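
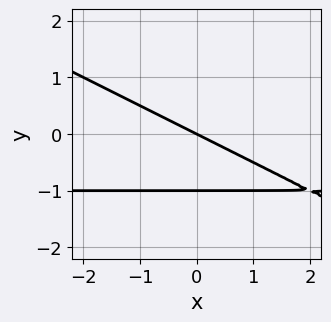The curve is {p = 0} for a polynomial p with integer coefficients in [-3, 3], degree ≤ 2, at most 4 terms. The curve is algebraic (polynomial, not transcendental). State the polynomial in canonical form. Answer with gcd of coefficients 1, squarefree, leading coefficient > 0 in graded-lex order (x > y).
(a) Degree: no degree-1 curve has this shape, so deg p = 2.
(b) Observable constraints: among the integer gridlines, it crosses the y-axis at y ∈ {-1, 0}; it crosses the x-axis at the gridline x = 0.
(c) Putting this together gives p.

x*y + 2*y^2 + x + 2*y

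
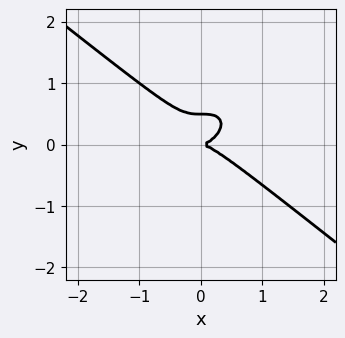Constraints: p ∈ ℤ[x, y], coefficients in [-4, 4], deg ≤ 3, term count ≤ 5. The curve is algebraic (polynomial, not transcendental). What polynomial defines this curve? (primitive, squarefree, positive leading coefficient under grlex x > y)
x^3 + 2*y^3 - y^2

1. deg p = 3. A generic line meets the curve in up to 3 points.
2. Observable constraints: it crosses the x-axis at the gridline x = 0; it meets the y-axis at y = 0 (among the integer gridlines).
3. Assembling these constraints gives the stated polynomial.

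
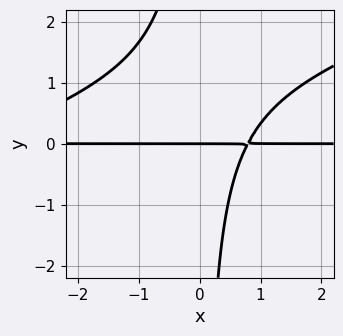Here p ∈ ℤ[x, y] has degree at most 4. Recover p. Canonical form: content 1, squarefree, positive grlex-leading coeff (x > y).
(a) Degree: no degree-2 curve has this shape, so deg p = 3.
(b) Checking where it meets the axes: it meets the y-axis at y = 0 (among the integer gridlines); every point of the x-axis in the box is on the curve.
(c) Together with the visible shape, these determine p as stated.

x^2*y - 3*x*y^2 + 3*x*y - 3*y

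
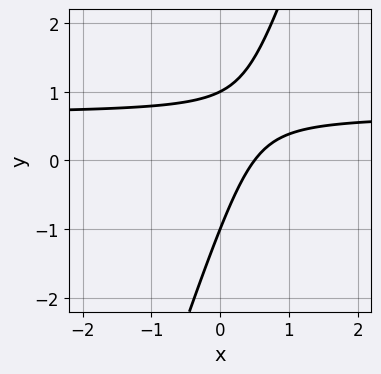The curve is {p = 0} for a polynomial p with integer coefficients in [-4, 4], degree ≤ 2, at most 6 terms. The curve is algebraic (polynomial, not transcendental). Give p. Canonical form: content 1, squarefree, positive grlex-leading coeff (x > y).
3*x*y - y^2 - 2*x + 1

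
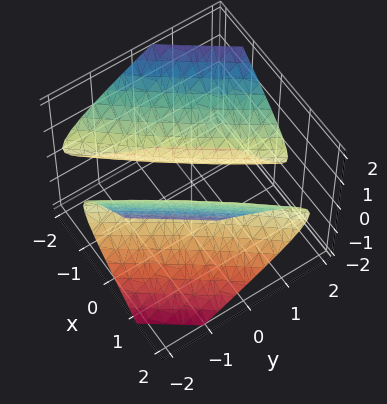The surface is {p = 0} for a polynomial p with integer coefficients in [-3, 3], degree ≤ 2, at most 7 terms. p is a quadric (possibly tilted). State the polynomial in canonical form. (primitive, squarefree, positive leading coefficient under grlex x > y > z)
2*x^2 - 3*x*y + y^2 - 3*z^2 - 1

The picture has 2 separate pieces. They look like related sheets of one shape, so recover p as a whole.
Degree: the shape is more complex than any degree-1 surface, so deg p = 2.
From the visible intercepts: among the integer gridlines, it crosses the y-axis at y ∈ {-1, 1}; the surface avoids every integer z-axis point in the box.
Together with the visible shape, these determine p as stated.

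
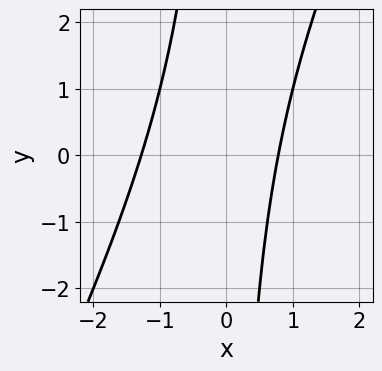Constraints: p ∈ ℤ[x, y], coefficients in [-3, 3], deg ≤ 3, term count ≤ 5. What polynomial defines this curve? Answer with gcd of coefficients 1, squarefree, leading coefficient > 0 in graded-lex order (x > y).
First, the degree is 2 — a generic line meets the curve in up to 2 points.
Next, from the axis intercepts and sections: the curve avoids every integer y-axis point in the box.
Finally, assembling these constraints gives the stated polynomial.

2*x^2 - x*y + x - 2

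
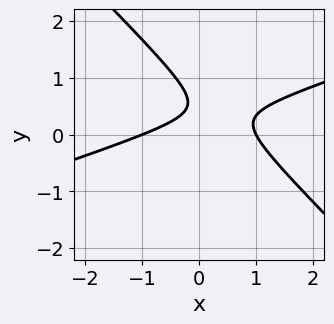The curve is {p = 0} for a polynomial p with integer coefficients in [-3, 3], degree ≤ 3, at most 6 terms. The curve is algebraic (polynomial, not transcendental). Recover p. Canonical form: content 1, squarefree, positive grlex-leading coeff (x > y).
x^2 - 2*x*y - 3*y^2 + 3*y - 1

1. deg p = 2. A generic line meets the curve in up to 2 points.
2. From the axis intercepts and sections: the x-axis gridline crossings are at x ∈ {-1, 1}; the curve avoids every integer y-axis point in the box.
3. Matching integer coefficients to the picture gives p.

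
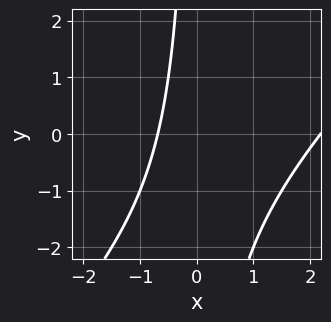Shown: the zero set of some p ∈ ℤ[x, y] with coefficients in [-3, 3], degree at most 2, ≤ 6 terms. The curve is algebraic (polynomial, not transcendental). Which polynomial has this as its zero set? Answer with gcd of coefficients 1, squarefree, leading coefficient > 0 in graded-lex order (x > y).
2*x^2 - 2*x*y - 3*x - 3

(a) Degree: the shape is more complex than any degree-1 curve, so deg p = 2.
(b) From the visible intercepts: it misses every integer gridline on the y-axis.
(c) Assembling these constraints gives the stated polynomial.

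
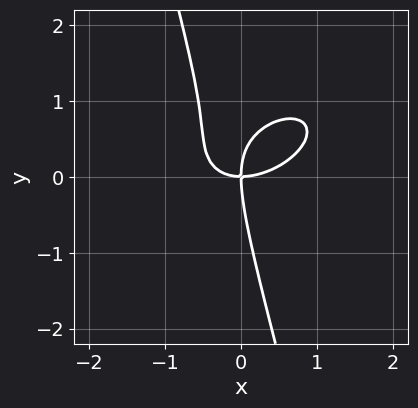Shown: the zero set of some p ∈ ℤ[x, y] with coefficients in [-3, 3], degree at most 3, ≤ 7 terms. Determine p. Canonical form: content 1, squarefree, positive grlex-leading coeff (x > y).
2*x^3 - 2*x^2*y + 3*x*y^2 + y^3 - 3*x*y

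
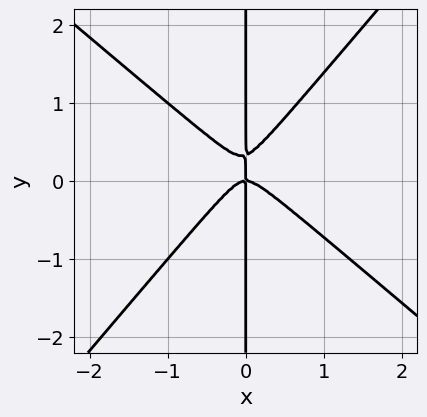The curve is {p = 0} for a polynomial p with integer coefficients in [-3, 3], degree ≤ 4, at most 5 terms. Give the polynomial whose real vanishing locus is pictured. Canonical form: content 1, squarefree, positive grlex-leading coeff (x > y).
Degree: no degree-2 curve has this shape, so deg p = 3.
Against the integer gridlines: the visible y-axis segment lies entirely on the curve; it crosses the x-axis at the gridline x = 0.
These observations pin down the coefficients.

3*x^3 + x^2*y - 3*x*y^2 + x*y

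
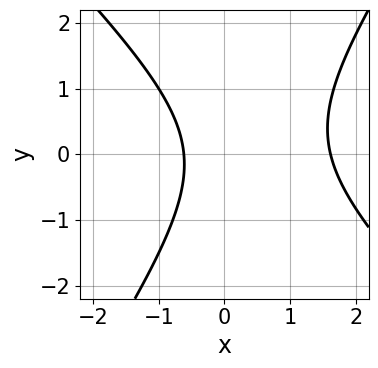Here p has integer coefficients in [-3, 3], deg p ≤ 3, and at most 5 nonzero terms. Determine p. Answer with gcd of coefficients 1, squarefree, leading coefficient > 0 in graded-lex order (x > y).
3*x^2 + x*y - 2*y^2 - 3*x - 3

Degree: no degree-1 curve has this shape, so deg p = 2.
From the visible intercepts: the curve avoids every integer y-axis point in the box.
Putting this together gives p.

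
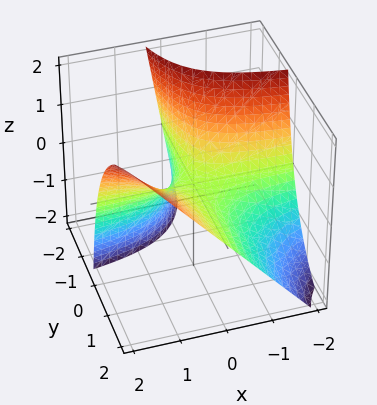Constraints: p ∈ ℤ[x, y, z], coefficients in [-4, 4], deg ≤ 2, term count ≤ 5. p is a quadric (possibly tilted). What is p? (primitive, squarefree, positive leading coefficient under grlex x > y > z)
4*x*y - 2*y*z - 3*z

First, degree: the shape is more complex than any degree-1 surface, so deg p = 2.
Then, checking where it meets the axes: it crosses the z-axis at the gridline z = 0; the visible x-axis segment lies entirely on the surface; every point of the y-axis in the box is on the surface.
Finally, solving for integer coefficients yields p as stated.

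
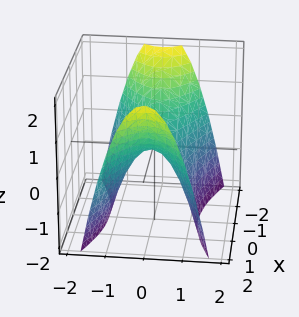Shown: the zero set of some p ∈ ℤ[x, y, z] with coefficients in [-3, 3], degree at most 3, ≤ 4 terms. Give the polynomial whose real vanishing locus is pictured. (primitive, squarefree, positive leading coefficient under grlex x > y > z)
x^2 - 3*y^2 - 2*z

(a) The degree is 2 — a saddle surface; a quadric.
(b) Symmetries: the x ↦ −x reflection is a symmetry, so x appears only in even powers; it's symmetric under y → −y, forcing even powers of y.
(c) Reading off the gridlines: one y-axis crossing is at y = 0; it meets the x-axis at x = 0 (among the integer gridlines); it meets the z-axis at z = 0 (among the integer gridlines).
(d) Solving for integer coefficients yields p as stated.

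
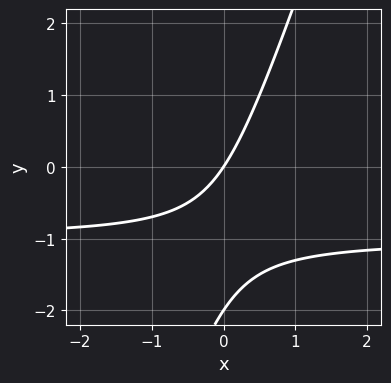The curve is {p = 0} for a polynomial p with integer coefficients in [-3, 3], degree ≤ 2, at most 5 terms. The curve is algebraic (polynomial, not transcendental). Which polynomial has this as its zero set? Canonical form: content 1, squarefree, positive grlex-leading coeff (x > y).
First, the degree is 2 — no degree-1 curve has this shape.
Then, against the integer gridlines: one x-axis crossing is at x = 0; the y-axis gridline crossings are at y ∈ {-2, 0}.
Finally, fitting integer coefficients to these (and the overall shape) gives p.

3*x*y - y^2 + 3*x - 2*y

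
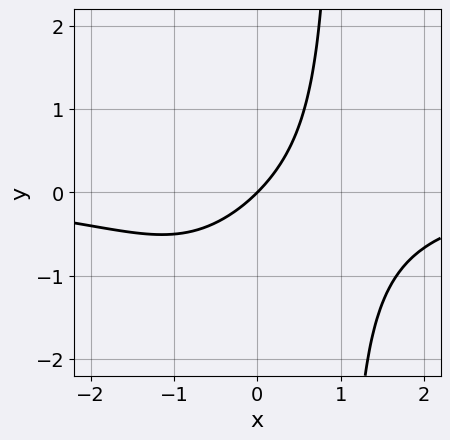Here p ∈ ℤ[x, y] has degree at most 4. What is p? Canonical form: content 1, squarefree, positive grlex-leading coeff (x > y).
First, the degree is 4 — a generic line meets the curve in up to 4 points.
Next, from the axis intercepts and sections: it meets the x-axis at x = 0 (among the integer gridlines); it crosses the y-axis at the gridline y = 0.
Finally, matching integer coefficients to the picture gives p.

x^3*y + 2*x*y + 3*x - 3*y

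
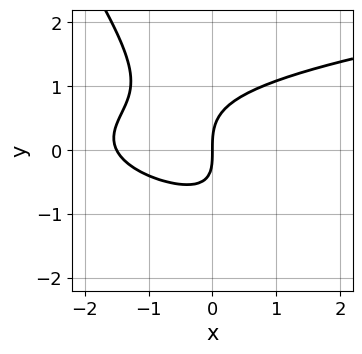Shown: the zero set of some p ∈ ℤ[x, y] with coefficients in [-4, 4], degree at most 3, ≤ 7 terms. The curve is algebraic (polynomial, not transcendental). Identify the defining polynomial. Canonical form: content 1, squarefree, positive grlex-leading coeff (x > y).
First, deg p = 3. The shape is more complex than any degree-2 curve.
Next, from the axis intercepts and sections: it meets the y-axis at y = 0 (among the integer gridlines); it crosses the x-axis at the gridline x = 0.
Finally, solving for integer coefficients yields p as stated.

3*x*y^2 + 2*y^3 - 2*x^2 - x*y - 3*x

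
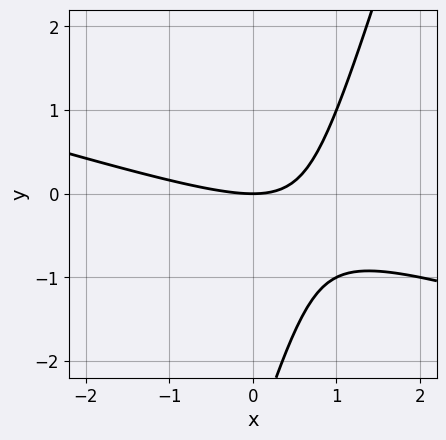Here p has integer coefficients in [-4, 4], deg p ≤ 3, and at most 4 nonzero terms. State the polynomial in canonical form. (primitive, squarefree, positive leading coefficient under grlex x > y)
x^2 + 3*x*y - y^2 - 3*y

1. The degree is 2 — a generic line meets the curve in up to 2 points.
2. Checking where it meets the axes: one x-axis crossing is at x = 0; one y-axis crossing is at y = 0.
3. Matching integer coefficients to the picture gives p.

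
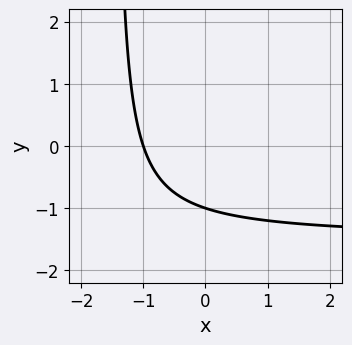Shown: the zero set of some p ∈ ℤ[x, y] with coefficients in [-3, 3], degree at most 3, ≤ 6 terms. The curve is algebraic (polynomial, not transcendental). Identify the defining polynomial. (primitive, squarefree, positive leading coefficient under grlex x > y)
2*x*y + 3*x + 3*y + 3

First, degree: a generic line meets the curve in up to 2 points, so deg p = 2.
Next, from the axis intercepts and sections: it crosses the x-axis at the gridline x = -1; it crosses the y-axis at the gridline y = -1.
Finally, these observations pin down the coefficients.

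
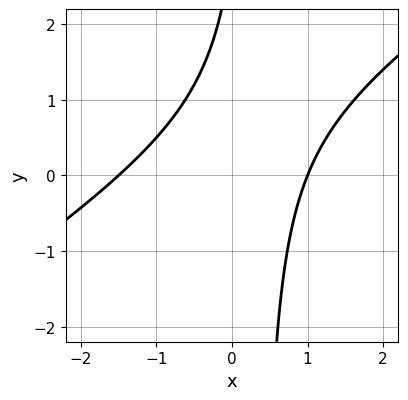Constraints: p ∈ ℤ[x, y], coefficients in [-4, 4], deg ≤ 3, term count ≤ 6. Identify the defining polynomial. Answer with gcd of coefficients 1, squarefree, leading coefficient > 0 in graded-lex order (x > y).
2*x^2 - 3*x*y + x + y - 3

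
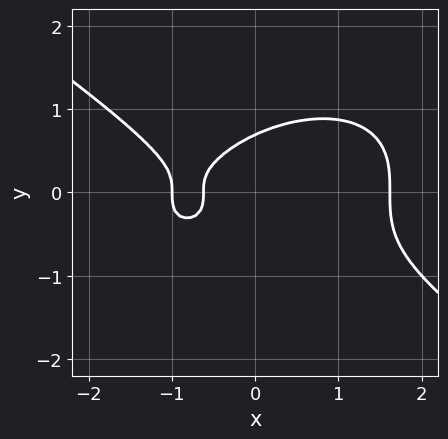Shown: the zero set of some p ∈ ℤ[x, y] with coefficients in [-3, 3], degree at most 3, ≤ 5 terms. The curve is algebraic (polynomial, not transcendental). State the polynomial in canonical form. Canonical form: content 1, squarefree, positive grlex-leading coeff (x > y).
The degree is 3 — the shape is more complex than any degree-2 curve.
From the visible intercepts: it crosses the x-axis at the gridline x = -1.
These observations pin down the coefficients.

x^3 + 3*y^3 - 2*x - 1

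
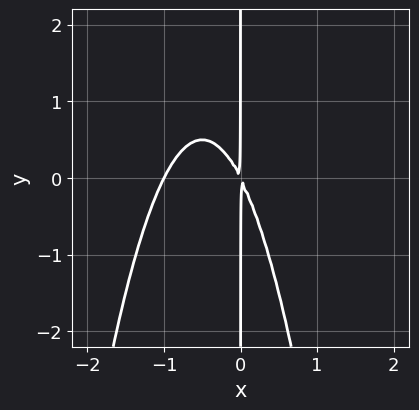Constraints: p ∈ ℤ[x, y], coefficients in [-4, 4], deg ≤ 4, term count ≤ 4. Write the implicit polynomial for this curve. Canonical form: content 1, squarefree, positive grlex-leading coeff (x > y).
2*x^3 + 2*x^2 + x*y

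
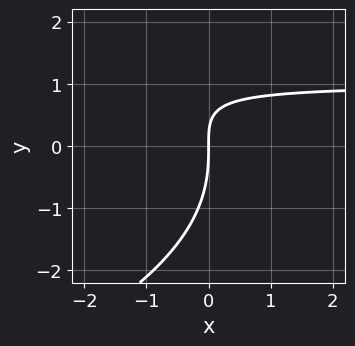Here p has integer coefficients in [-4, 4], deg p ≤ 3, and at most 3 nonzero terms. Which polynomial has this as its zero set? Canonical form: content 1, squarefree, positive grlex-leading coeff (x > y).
y^3 + 3*x*y - 3*x

The degree is 3 — a generic line meets the curve in up to 3 points.
Against the integer gridlines: one y-axis crossing is at y = 0; one x-axis crossing is at x = 0.
The integer polynomial consistent with all of this is the stated p.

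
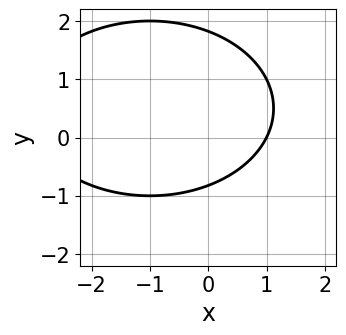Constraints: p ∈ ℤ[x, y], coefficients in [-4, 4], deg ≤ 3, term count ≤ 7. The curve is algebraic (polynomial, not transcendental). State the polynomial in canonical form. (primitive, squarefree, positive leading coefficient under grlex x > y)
The degree is 2 — a generic line meets the curve in up to 2 points.
From the axis intercepts and sections: it meets the x-axis at x = 1 (among the integer gridlines).
Fitting integer coefficients to these (and the overall shape) gives p.

x^2 + 2*y^2 + 2*x - 2*y - 3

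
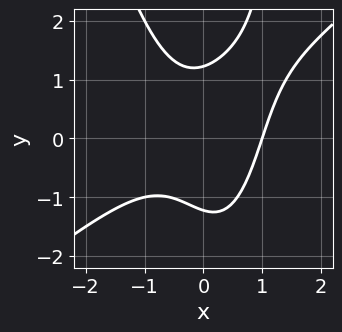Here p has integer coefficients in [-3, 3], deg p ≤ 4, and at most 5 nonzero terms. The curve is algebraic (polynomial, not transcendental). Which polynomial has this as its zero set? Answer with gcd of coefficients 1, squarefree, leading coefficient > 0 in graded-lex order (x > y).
3*x^3 - 3*x^2*y - x*y^2 + 2*y^2 - 3

(a) Degree: no degree-2 curve has this shape, so deg p = 3.
(b) Observable constraints: one x-axis crossing is at x = 1.
(c) Fitting integer coefficients to these (and the overall shape) gives p.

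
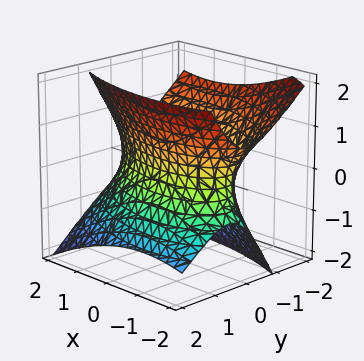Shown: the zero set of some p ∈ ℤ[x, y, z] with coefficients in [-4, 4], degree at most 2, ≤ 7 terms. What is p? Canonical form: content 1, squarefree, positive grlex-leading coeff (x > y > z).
x^2 + x*y + 3*y^2 + 2*y*z - 2*z^2 - 3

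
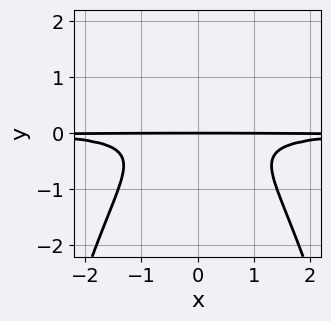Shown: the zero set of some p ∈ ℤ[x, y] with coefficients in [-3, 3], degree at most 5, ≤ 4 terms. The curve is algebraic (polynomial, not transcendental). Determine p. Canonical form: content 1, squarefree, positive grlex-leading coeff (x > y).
(a) The degree is 4 — the shape is more complex than any degree-3 curve.
(b) Symmetries: the x ↦ −x reflection is a symmetry, so x appears only in even powers.
(c) From the visible intercepts: one y-axis crossing is at y = 0; the visible x-axis segment lies entirely on the curve.
(d) Matching integer coefficients to the picture gives p.

2*x^2*y^2 + 3*y^3 + y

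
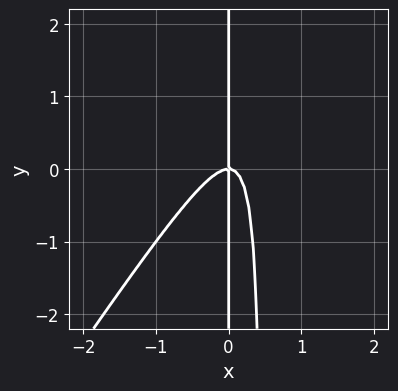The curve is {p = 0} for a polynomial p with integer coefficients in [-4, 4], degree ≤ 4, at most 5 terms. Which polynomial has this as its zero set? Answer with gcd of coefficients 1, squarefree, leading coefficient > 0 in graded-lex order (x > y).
3*x^3 - 2*x^2*y + x*y

1. Degree: no degree-2 curve has this shape, so deg p = 3.
2. Reading off the gridlines: one x-axis crossing is at x = 0; the visible y-axis segment lies entirely on the curve.
3. Fitting integer coefficients to these (and the overall shape) gives p.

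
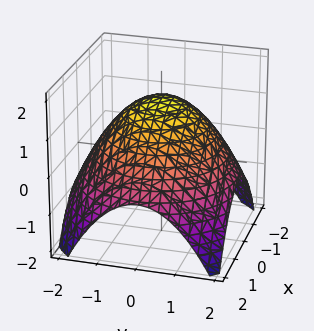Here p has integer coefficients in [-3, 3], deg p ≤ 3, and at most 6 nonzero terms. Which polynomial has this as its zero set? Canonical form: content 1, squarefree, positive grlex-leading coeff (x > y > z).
x^2 + y^2 + 2*z - 3

(a) Degree: a generic line meets the surface in up to 2 points, so deg p = 2.
(b) By symmetry, every cross-section ⟂ z is a circle, so x, y appear only via x² + y².
(c) From the axis intercepts and sections: a circular section at z = 0 has radius between 1 and 2.
(d) Putting this together gives p.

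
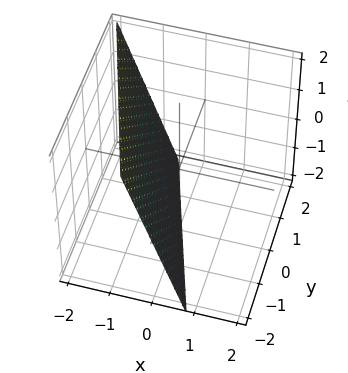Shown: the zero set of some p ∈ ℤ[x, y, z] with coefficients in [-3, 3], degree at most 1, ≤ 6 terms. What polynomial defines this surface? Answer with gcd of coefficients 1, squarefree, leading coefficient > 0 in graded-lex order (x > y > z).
3*x + y + z + 2

1. Degree: the surface is flat (a plane), so deg p = 1.
2. Observable constraints: one z-axis crossing is at z = -2; it meets the y-axis at y = -2 (among the integer gridlines).
3. Matching integer coefficients to the picture gives p.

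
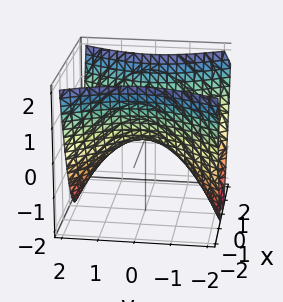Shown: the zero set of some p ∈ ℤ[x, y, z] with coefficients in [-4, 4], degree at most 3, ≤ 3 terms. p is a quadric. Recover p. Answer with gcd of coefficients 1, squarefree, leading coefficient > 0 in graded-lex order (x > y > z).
2*x^2 - y^2 - 2*z

First, degree: a saddle surface; a quadric, so deg p = 2.
Next, symmetries: mirror symmetry x ↦ −x ⇒ only even powers of x; it's symmetric under y → −y, forcing even powers of y.
Next, reading off the gridlines: it crosses the x-axis at the gridline x = 0; it crosses the y-axis at the gridline y = 0; it crosses the z-axis at the gridline z = 0.
Finally, putting this together gives p.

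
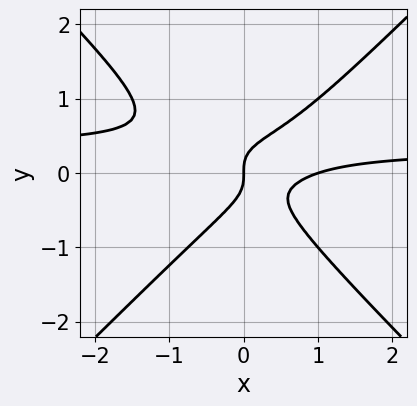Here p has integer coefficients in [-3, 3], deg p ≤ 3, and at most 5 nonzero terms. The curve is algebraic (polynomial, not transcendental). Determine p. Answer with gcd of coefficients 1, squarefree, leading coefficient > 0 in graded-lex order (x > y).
3*x^2*y - 3*y^3 - x^2 + x

The degree is 3 — the shape is more complex than any degree-2 curve.
Reading off the gridlines: among the integer gridlines, it crosses the x-axis at x ∈ {0, 1}; it crosses the y-axis at the gridline y = 0.
Assembling these constraints gives the stated polynomial.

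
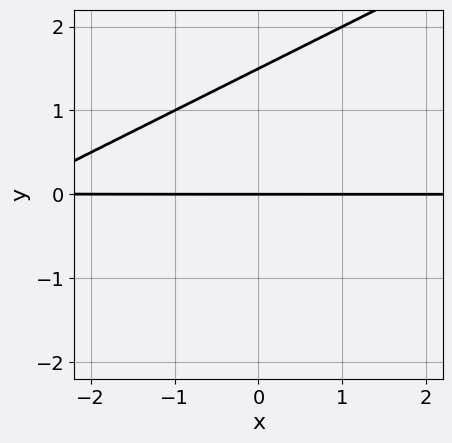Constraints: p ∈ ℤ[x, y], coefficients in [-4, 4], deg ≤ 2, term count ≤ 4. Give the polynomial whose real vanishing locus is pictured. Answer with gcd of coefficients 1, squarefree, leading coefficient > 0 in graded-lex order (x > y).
1. deg p = 2. A generic line meets the curve in up to 2 points.
2. Checking where it meets the axes: every point of the x-axis in the box is on the curve; it crosses the y-axis at the gridline y = 0.
3. Matching integer coefficients to the picture gives p.

x*y - 2*y^2 + 3*y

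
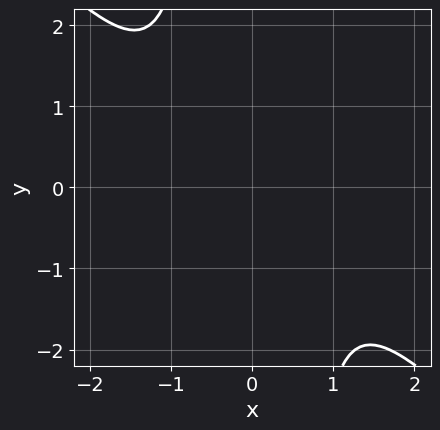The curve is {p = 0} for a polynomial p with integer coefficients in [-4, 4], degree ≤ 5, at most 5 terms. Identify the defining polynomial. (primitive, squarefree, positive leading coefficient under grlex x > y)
First, the degree is 4 — no degree-3 curve has this shape.
Next, observable constraints: it misses every integer gridline on the x-axis; it misses every integer gridline on the y-axis.
Finally, fitting integer coefficients to these (and the overall shape) gives p.

2*x^4 + 2*x^3*y + 3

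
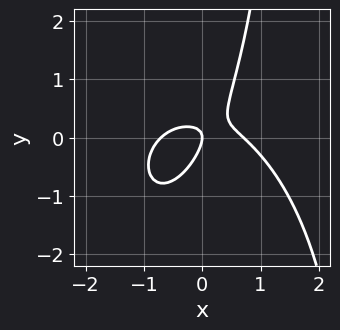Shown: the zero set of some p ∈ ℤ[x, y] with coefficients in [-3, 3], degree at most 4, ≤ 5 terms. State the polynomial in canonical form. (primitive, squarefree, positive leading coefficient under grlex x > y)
deg p = 3.
Observable constraints: it crosses the x-axis at the gridline x = 0; it meets the y-axis at y = 0 (among the integer gridlines).
Solving for integer coefficients yields p as stated.

2*x^3 + x*y^2 + 3*x*y - 2*y^2 - x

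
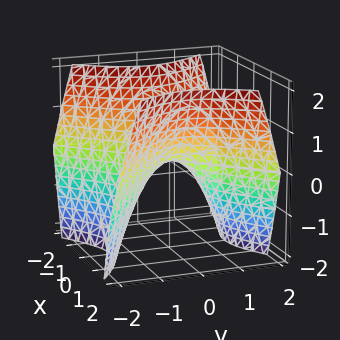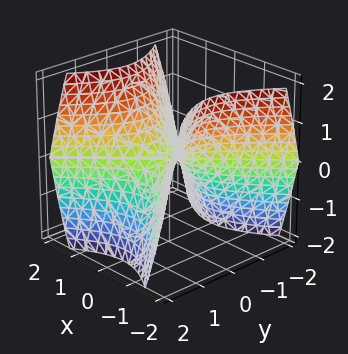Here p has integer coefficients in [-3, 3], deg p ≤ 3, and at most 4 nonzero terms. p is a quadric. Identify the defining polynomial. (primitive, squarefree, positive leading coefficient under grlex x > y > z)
x^2 - y^2 - z

1. deg p = 2. A saddle surface; a quadric.
2. Symmetries: the y ↦ −y reflection is a symmetry, so y appears only in even powers; it's symmetric under x → −x, forcing even powers of x.
3. Checking where it meets the axes: one x-axis crossing is at x = 0; one z-axis crossing is at z = 0.
4. Matching integer coefficients to the picture gives p.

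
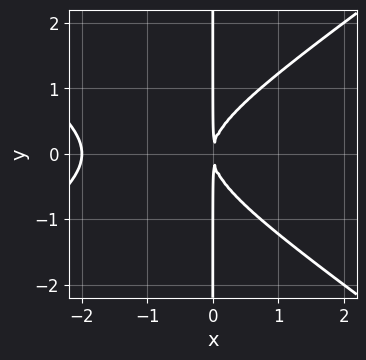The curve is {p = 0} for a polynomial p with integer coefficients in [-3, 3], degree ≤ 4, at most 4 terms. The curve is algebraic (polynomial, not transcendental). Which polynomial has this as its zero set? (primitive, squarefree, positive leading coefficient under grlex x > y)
The degree is 3 — a generic line meets the curve in up to 3 points.
Symmetries: it's symmetric under y → −y, forcing even powers of y.
Reading off the gridlines: the visible y-axis segment lies entirely on the curve; one x-axis crossing is at x = -2.
Together with the visible shape, these determine p as stated.

x^3 - 2*x*y^2 + 2*x^2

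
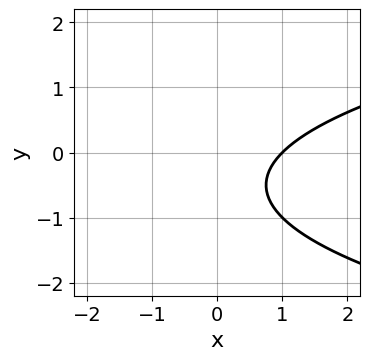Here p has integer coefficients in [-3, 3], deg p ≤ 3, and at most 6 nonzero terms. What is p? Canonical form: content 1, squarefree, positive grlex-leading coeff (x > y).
(a) deg p = 2. A generic line meets the curve in up to 2 points.
(b) From the axis intercepts and sections: it misses every integer gridline on the y-axis; it crosses the x-axis at the gridline x = 1.
(c) These observations pin down the coefficients.

y^2 - x + y + 1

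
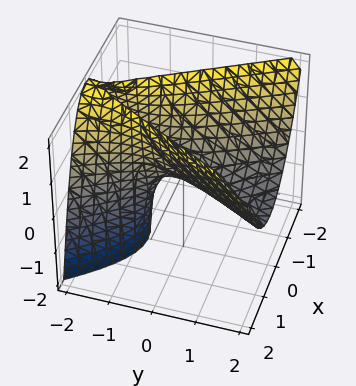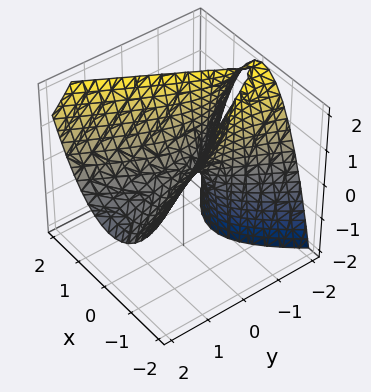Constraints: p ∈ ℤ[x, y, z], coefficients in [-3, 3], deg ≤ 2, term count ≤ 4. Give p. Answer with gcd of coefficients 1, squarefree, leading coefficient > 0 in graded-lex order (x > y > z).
3*x^2 - y^2 - 2*y*z - 2*z

1. Degree: a generic line meets the surface in up to 2 points, so deg p = 2.
2. From the visible intercepts: it meets the z-axis at z = 0 (among the integer gridlines); it meets the x-axis at x = 0 (among the integer gridlines); it crosses the y-axis at the gridline y = 0.
3. Solving for integer coefficients yields p as stated.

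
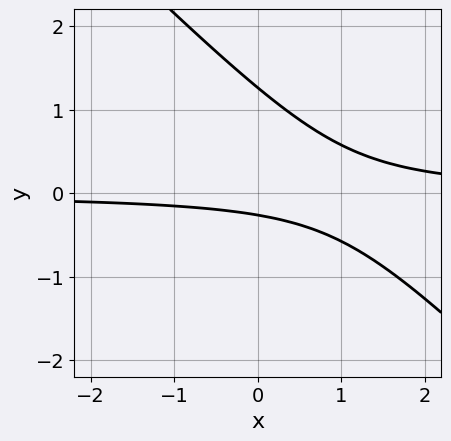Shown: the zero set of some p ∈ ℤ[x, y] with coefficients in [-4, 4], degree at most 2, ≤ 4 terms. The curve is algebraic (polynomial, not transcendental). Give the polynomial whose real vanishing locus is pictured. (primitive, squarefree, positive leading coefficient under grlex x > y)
First, deg p = 2. A generic line meets the curve in up to 2 points.
Next, from the axis intercepts and sections: no x-intercept at any integer in the box.
Finally, solving for integer coefficients yields p as stated.

3*x*y + 3*y^2 - 3*y - 1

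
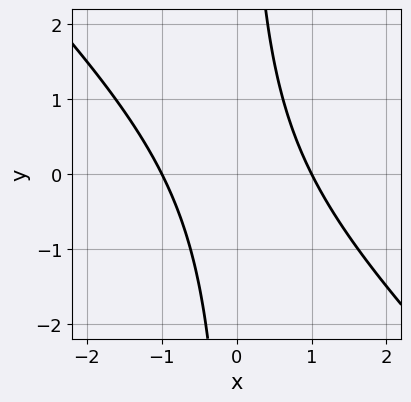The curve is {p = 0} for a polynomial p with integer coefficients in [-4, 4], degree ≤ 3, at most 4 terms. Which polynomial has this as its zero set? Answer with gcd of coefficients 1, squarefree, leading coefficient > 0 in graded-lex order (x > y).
x^2 + x*y - 1

First, deg p = 2. The shape is more complex than any degree-1 curve.
Then, against the integer gridlines: among the integer gridlines, it crosses the x-axis at x ∈ {-1, 1}; the curve avoids every integer y-axis point in the box.
Finally, these observations pin down the coefficients.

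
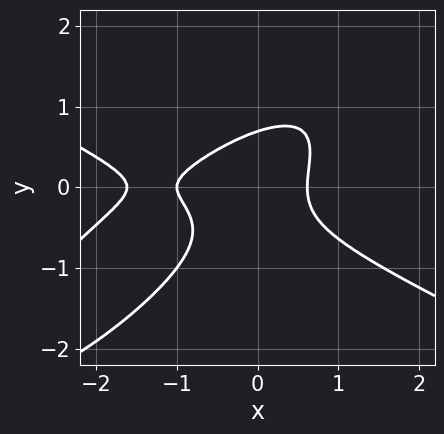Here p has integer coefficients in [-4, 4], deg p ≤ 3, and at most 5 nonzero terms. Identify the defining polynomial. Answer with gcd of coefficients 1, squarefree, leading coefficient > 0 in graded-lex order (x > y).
x^3 - 3*x*y^2 + 3*y^3 + 2*x^2 - 1

First, degree: no degree-2 curve has this shape, so deg p = 3.
Next, checking where it meets the axes: one x-axis crossing is at x = -1.
Finally, putting this together gives p.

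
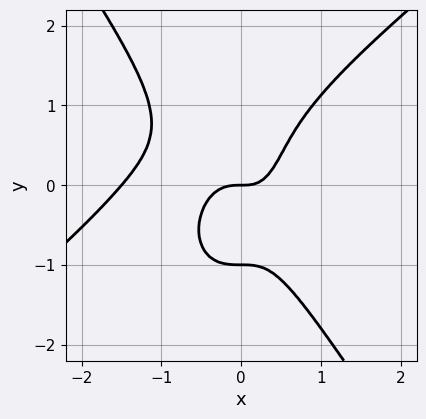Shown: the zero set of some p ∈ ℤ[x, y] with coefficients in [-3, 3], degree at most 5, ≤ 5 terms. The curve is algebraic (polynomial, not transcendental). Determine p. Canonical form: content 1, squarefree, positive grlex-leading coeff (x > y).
2*x^4 - 2*x^3*y - y^4 + 3*x^3 - y

deg p = 4.
From the axis intercepts and sections: one x-axis crossing is at x = 0; the y-axis gridline crossings are at y ∈ {-1, 0}.
These observations pin down the coefficients.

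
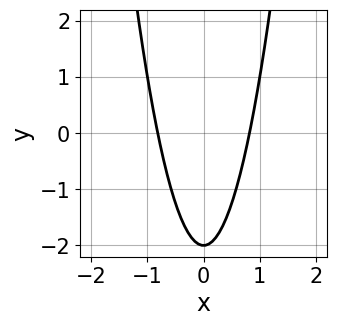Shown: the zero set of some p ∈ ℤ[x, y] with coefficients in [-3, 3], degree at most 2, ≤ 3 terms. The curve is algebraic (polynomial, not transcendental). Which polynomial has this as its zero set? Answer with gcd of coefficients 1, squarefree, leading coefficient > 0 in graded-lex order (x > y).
3*x^2 - y - 2

deg p = 2.
Symmetries: it's symmetric under x → −x, forcing even powers of x.
Checking where it meets the axes: one y-axis crossing is at y = -2.
Matching integer coefficients to the picture gives p.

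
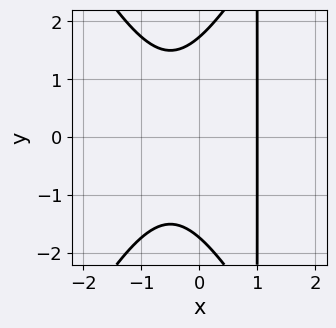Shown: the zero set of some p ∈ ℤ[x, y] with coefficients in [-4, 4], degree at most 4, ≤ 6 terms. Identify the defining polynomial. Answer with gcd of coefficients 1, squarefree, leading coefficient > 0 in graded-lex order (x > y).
3*x^3 - x*y^2 + y^2 - 3

The degree is 3 — a generic line meets the curve in up to 3 points.
Symmetries: the y ↦ −y reflection is a symmetry, so y appears only in even powers.
Observable constraints: it meets the x-axis at x = 1 (among the integer gridlines).
The integer polynomial consistent with all of this is the stated p.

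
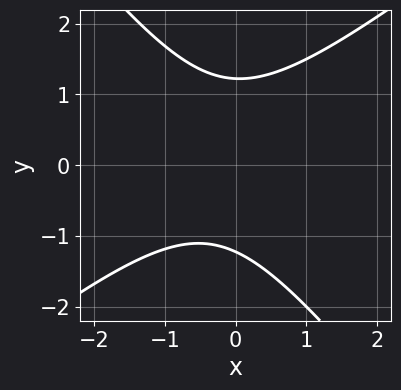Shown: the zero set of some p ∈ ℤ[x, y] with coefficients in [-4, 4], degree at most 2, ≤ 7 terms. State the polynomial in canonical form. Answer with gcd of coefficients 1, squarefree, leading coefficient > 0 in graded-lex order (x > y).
First, the degree is 2 — the shape is more complex than any degree-1 curve.
Next, observable constraints: it misses every integer gridline on the x-axis.
Finally, the integer polynomial consistent with all of this is the stated p.

2*x^2 - x*y - 2*y^2 + x + 3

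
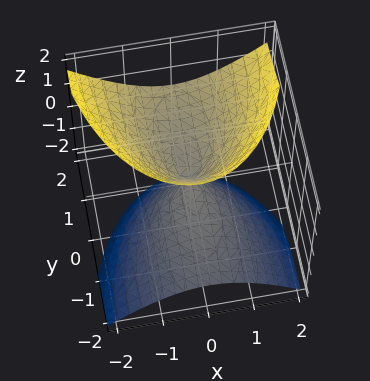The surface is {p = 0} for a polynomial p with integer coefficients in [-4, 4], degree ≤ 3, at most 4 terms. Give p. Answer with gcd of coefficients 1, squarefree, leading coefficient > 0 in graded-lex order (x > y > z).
First, the degree is 2 — no degree-1 surface has this shape.
Then, checking where it meets the axes: one z-axis crossing is at z = 0; it meets the y-axis at y = 0 (among the integer gridlines); it crosses the x-axis at the gridline x = 0.
Finally, fitting integer coefficients to these (and the overall shape) gives p.

3*x^2 + y^2 - 3*y*z - 2*z^2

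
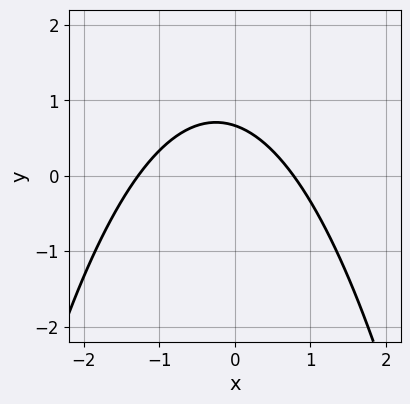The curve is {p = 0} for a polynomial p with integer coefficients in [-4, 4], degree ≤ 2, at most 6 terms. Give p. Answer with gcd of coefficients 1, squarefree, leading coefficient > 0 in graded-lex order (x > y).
Degree: the shape is more complex than any degree-1 curve, so deg p = 2.
Solving for integer coefficients yields p as stated.

2*x^2 + x + 3*y - 2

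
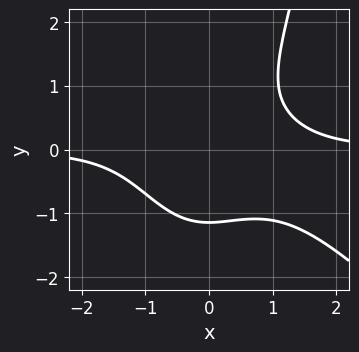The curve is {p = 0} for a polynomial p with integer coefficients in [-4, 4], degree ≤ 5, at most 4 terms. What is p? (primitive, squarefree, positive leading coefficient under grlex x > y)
2*x^3*y + 2*x^2*y^2 - 2*y^3 - 3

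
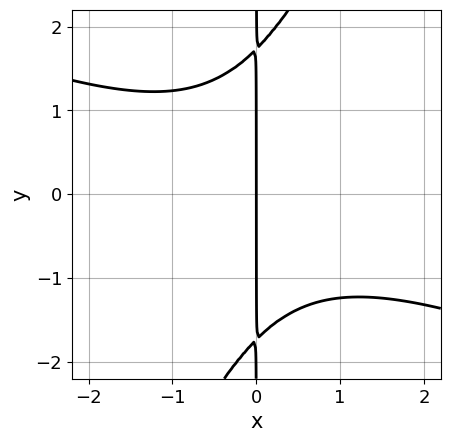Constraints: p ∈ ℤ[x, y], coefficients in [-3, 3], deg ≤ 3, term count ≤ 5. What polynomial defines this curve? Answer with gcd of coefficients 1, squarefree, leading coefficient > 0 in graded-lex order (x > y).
(a) Degree: a generic line meets the curve in up to 3 points, so deg p = 3.
(b) From the axis intercepts and sections: every point of the y-axis in the box is on the curve; it crosses the x-axis at the gridline x = 0.
(c) Putting this together gives p.

x^3 + 2*x^2*y - x*y^2 + 3*x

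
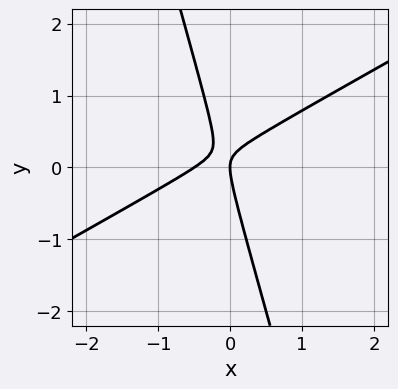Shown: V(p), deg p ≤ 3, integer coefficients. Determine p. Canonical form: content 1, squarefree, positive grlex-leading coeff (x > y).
2*x^2 - 3*x*y - y^2 + x

deg p = 2. No degree-1 curve has this shape.
Checking where it meets the axes: one y-axis crossing is at y = 0; it crosses the x-axis at the gridline x = 0.
Matching integer coefficients to the picture gives p.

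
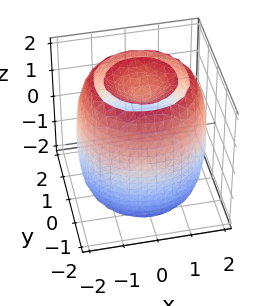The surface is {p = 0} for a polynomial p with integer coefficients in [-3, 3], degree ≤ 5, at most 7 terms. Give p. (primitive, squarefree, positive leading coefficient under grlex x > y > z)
There are 2 components.
The degree is 4 — no degree-3 surface has this shape.
Symmetries: every cross-section ⟂ z is a circle, so x, y appear only via x² + y².
From the visible intercepts: a circular section at z = -1 has radius between 1 and 2.
Matching integer coefficients to the picture gives p.

x^4 + 2*x^2*y^2 + y^4 - 3*x^2 - 3*y^2 + z^2 - 2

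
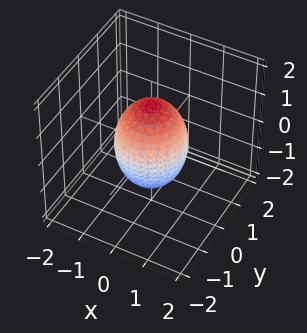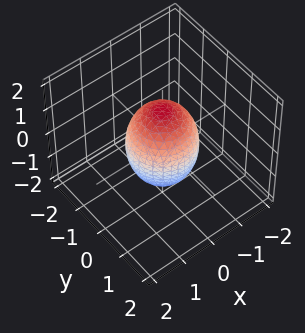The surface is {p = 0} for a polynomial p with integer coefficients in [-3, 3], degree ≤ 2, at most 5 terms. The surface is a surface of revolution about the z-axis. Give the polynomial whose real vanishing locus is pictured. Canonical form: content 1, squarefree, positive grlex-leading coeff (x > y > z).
(a) Degree: a generic line meets the surface in up to 2 points, so deg p = 2.
(b) Symmetries: rotational symmetry about the z-axis ⇒ p depends on x, y only through x² + y².
(c) Reading off the gridlines: the x-axis gridline crossings are at x ∈ {-1, 1}; a circular section at z = 1 has radius between 0 and 1; the y-axis gridline crossings are at y ∈ {-1, 1}.
(d) These observations pin down the coefficients.

2*x^2 + 2*y^2 + z^2 - 2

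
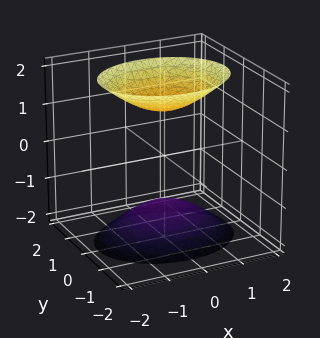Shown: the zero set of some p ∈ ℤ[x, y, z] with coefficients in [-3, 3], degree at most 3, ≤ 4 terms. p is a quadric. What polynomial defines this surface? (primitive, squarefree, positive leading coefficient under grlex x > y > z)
2*x^2 + 3*y^2 - 2*z^2 + 3

I count 2 distinct pieces. Treating them together as one polynomial.
deg p = 2. Two separate bowl-shaped sheets opening away from each other; a quadric.
Symmetries: mirror symmetry x ↦ −x ⇒ only even powers of x; it's symmetric under z → −z, forcing even powers of z; mirror symmetry y ↦ −y ⇒ only even powers of y.
From the visible intercepts: no y-intercept at any integer in the box; no x-intercept at any integer in the box.
Assembling these constraints gives the stated polynomial.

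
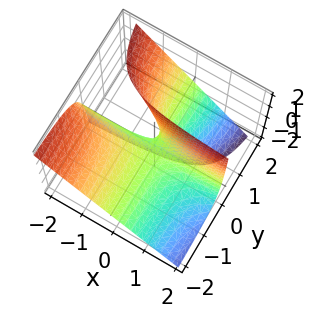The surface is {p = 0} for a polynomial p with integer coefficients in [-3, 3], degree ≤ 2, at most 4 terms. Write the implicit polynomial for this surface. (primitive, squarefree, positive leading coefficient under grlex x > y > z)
First, the degree is 2 — a generic line meets the surface in up to 2 points.
Then, observable constraints: every point of the x-axis in the box is on the surface; one z-axis crossing is at z = 0.
Finally, the integer polynomial consistent with all of this is the stated p. Check: (0, 1, 0) on the y-axis lies on the surface, and p(0, 1, 0) = 0. ✓

3*x*y + 3*y*z - z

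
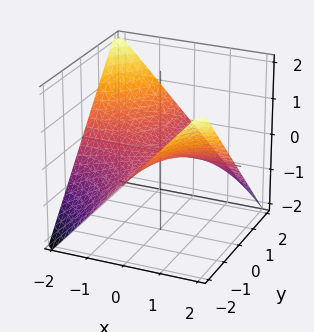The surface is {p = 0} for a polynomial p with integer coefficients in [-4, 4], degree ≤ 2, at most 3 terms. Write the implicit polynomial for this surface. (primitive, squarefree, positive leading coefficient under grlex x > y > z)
x*y + 2*z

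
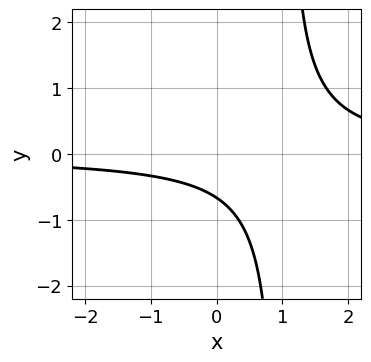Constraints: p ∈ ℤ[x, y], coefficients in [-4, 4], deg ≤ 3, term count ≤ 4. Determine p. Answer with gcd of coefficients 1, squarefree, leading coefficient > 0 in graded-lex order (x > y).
3*x*y - 3*y - 2

1. Degree: a generic line meets the curve in up to 2 points, so deg p = 2.
2. Reading off the gridlines: it misses every integer gridline on the x-axis.
3. Putting this together gives p.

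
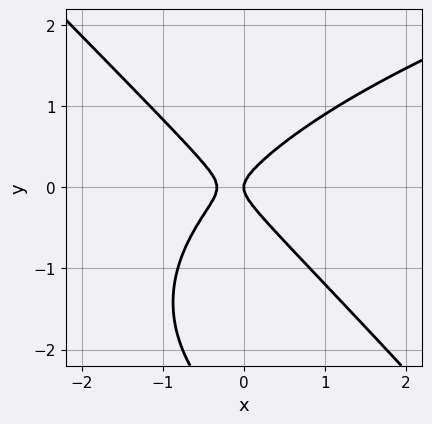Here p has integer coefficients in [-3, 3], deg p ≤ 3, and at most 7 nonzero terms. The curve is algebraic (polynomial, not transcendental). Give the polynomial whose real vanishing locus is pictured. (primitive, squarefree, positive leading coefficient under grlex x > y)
(a) The degree is 3 — the shape is more complex than any degree-2 curve.
(b) Against the integer gridlines: it crosses the x-axis at the gridline x = 0; one y-axis crossing is at y = 0.
(c) Solving for integer coefficients yields p as stated.

x*y^2 + y^3 - 3*x^2 + 3*y^2 - x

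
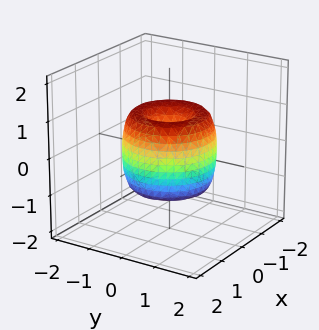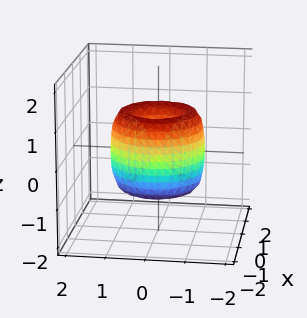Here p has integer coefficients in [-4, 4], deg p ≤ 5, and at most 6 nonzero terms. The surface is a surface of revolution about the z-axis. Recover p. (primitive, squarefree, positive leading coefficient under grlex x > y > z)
2*x^4 + 4*x^2*y^2 + 2*y^4 - 3*x^2 - 3*y^2 + z^2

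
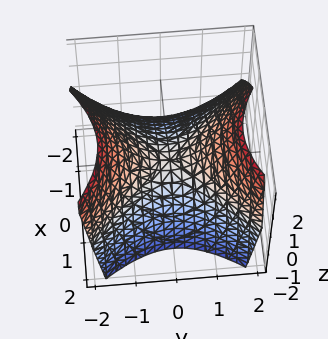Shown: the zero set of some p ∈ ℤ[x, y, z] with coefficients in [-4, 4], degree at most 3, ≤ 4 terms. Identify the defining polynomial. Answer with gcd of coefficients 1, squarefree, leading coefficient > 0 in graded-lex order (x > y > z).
2*x^2 - x*z - 2*y^2 + 3*z

deg p = 2. No degree-1 surface has this shape.
Observable constraints: one y-axis crossing is at y = 0; it crosses the z-axis at the gridline z = 0.
Assembling these constraints gives the stated polynomial.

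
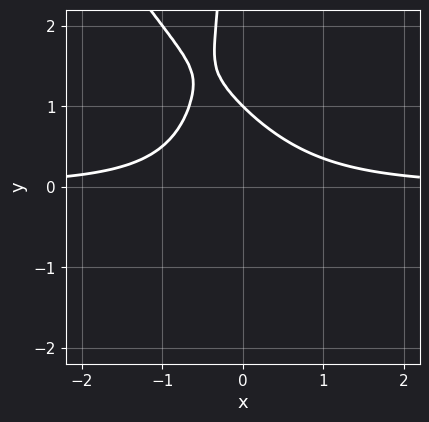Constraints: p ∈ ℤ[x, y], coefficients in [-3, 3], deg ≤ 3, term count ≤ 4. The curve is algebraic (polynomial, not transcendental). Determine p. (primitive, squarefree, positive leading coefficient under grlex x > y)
3*x^2*y + 2*x*y^2 + 2*y - 2

deg p = 3. The shape is more complex than any degree-2 curve.
Reading off the gridlines: it misses every integer gridline on the x-axis; it crosses the y-axis at the gridline y = 1.
Fitting integer coefficients to these (and the overall shape) gives p.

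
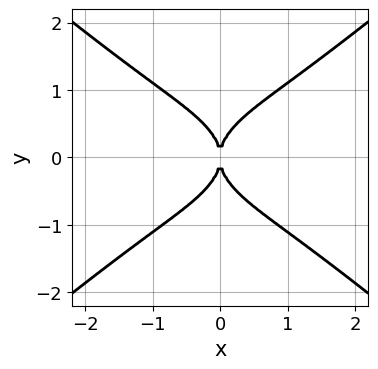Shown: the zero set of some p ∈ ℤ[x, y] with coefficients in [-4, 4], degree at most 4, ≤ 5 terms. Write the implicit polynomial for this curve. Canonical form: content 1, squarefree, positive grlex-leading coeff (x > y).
(a) Degree: the shape is more complex than any degree-3 curve, so deg p = 4.
(b) Symmetries: mirror symmetry y ↦ −y ⇒ only even powers of y; the x ↦ −x reflection is a symmetry, so x appears only in even powers.
(c) Checking where it meets the axes: it crosses the x-axis at the gridline x = 0; one y-axis crossing is at y = 0.
(d) Fitting integer coefficients to these (and the overall shape) gives p.

x^4 - 2*y^4 + 2*x^2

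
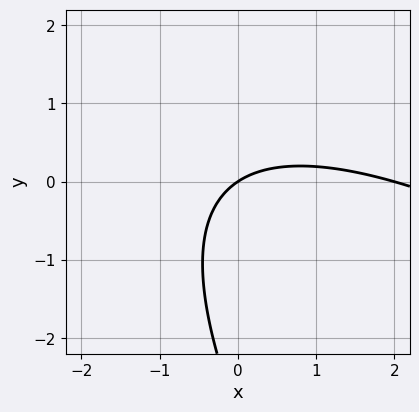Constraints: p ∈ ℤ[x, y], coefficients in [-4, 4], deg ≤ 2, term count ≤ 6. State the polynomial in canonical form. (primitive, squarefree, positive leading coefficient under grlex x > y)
x^2 + 2*x*y + y^2 - 2*x + 3*y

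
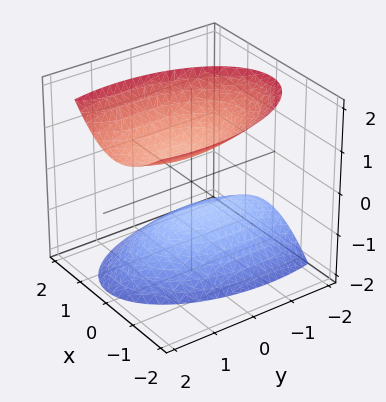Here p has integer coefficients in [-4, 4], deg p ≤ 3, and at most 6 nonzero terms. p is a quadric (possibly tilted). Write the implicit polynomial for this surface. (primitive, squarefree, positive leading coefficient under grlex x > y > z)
3*x^2 + x*z + y^2 - y*z - 2*z^2 + 2

First, there are 2 components.
Then, degree: no degree-1 surface has this shape, so deg p = 2.
Next, from the visible intercepts: the surface avoids every integer y-axis point in the box; no x-intercept at any integer in the box; the z-axis gridline crossings are at z ∈ {-1, 1}.
Finally, the integer polynomial consistent with all of this is the stated p.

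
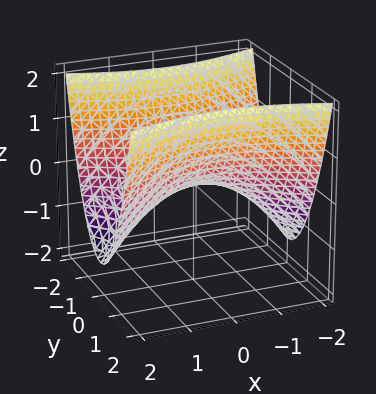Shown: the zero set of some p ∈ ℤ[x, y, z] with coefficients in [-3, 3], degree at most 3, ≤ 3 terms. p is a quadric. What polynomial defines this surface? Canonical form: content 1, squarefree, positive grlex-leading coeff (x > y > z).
x^2 - 3*y^2 + 3*z

The degree is 2 — a hyperbolic paraboloid; a quadric.
Symmetries: mirror symmetry x ↦ −x ⇒ only even powers of x; it's symmetric under y → −y, forcing even powers of y.
Reading off the gridlines: it crosses the y-axis at the gridline y = 0; one z-axis crossing is at z = 0; one x-axis crossing is at x = 0.
These observations pin down the coefficients.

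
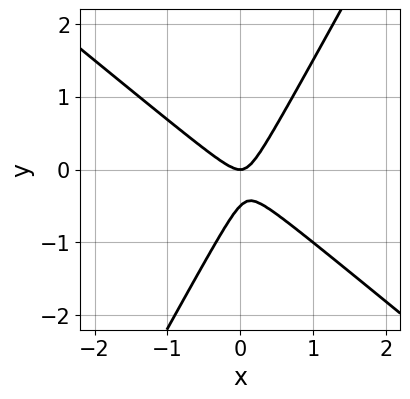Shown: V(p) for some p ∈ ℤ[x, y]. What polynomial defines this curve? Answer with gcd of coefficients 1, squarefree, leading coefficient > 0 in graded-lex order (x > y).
3*x^2 + 2*x*y - 2*y^2 - y

First, the degree is 2 — no degree-1 curve has this shape.
Next, checking where it meets the axes: it meets the x-axis at x = 0 (among the integer gridlines); it meets the y-axis at y = 0 (among the integer gridlines).
Finally, together with the visible shape, these determine p as stated.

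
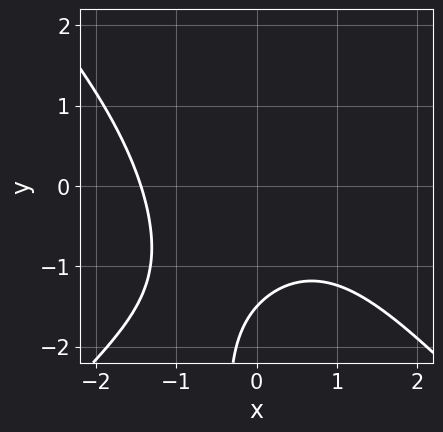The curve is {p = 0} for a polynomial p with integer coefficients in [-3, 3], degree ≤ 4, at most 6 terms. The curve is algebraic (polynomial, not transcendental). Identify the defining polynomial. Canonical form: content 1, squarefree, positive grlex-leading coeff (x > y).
x^3 - x*y^2 + 2*y + 3

deg p = 3. No degree-2 curve has this shape.
The integer polynomial consistent with all of this is the stated p.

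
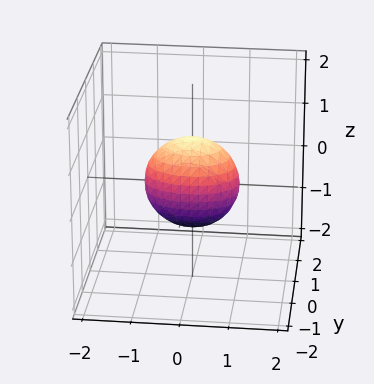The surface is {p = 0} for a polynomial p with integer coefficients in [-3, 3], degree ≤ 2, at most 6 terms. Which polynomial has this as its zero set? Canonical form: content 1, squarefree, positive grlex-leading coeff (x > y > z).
x^2 + 2*y^2 + z^2 - 1

1. deg p = 2. Bounded and convex; a quadric.
2. Symmetries: mirror symmetry z ↦ −z ⇒ only even powers of z; the y ↦ −y reflection is a symmetry, so y appears only in even powers; it's symmetric under x → −x, forcing even powers of x.
3. From the axis intercepts and sections: the z-axis gridline crossings are at z ∈ {-1, 1}; among the integer gridlines, it crosses the x-axis at x ∈ {-1, 1}.
4. Together with the visible shape, these determine p as stated.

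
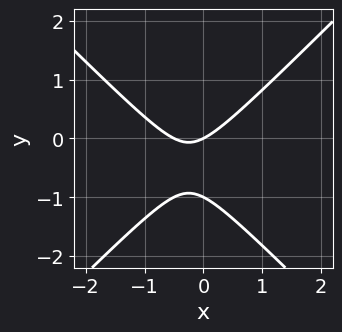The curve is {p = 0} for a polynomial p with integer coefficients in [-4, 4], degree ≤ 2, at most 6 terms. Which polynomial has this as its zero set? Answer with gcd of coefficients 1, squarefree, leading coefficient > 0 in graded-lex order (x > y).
1. The degree is 2 — the shape is more complex than any degree-1 curve.
2. Checking where it meets the axes: one x-axis crossing is at x = 0; among the integer gridlines, it crosses the y-axis at y ∈ {-1, 0}.
3. Matching integer coefficients to the picture gives p.

2*x^2 - 2*y^2 + x - 2*y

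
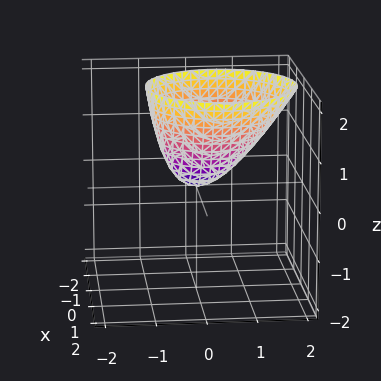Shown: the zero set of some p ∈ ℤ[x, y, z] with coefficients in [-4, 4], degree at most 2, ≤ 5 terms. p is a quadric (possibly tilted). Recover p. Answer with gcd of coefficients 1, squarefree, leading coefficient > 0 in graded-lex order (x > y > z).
The degree is 2 — no degree-1 surface has this shape.
Checking where it meets the axes: one z-axis crossing is at z = 0; one x-axis crossing is at x = 0.
The integer polynomial consistent with all of this is the stated p.

2*x^2 + 2*y^2 - y*z - 2*z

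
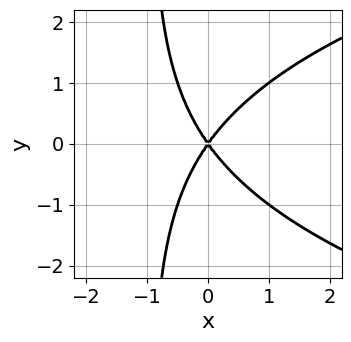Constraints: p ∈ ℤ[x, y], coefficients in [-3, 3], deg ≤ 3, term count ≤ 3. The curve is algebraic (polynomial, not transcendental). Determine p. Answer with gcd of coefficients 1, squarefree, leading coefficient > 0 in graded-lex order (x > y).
x*y^2 - 2*x^2 + y^2

1. Degree: a generic line meets the curve in up to 3 points, so deg p = 3.
2. Symmetries: it's symmetric under y → −y, forcing even powers of y.
3. Observable constraints: one x-axis crossing is at x = 0; it crosses the y-axis at the gridline y = 0.
4. These observations pin down the coefficients.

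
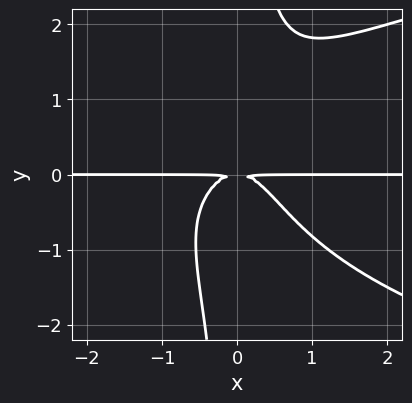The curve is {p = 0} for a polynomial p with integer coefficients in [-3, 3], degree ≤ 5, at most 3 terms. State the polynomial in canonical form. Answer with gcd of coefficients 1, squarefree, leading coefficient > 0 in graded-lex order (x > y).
2*x*y^3 - 3*x^2*y - 2*y^2

(a) Degree: the shape is more complex than any degree-3 curve, so deg p = 4.
(b) From the axis intercepts and sections: every point of the x-axis in the box is on the curve.
(c) The integer polynomial consistent with all of this is the stated p.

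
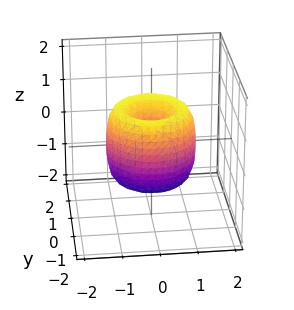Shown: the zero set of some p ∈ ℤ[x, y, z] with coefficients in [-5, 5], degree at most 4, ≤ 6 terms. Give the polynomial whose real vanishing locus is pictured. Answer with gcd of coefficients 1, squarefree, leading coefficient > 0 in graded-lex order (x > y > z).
2*x^4 + 4*x^2*y^2 + 2*y^4 - 3*x^2 - 3*y^2 + z^2

(a) The degree is 4 — the shape is more complex than any degree-3 surface.
(b) Symmetries: rotational symmetry about the z-axis ⇒ p depends on x, y only through x² + y².
(c) Checking where it meets the axes: a circular section at z = -1 has radius between 0 and 1; it crosses the z-axis at the gridline z = 0; one x-axis crossing is at x = 0; one y-axis crossing is at y = 0.
(d) These observations pin down the coefficients.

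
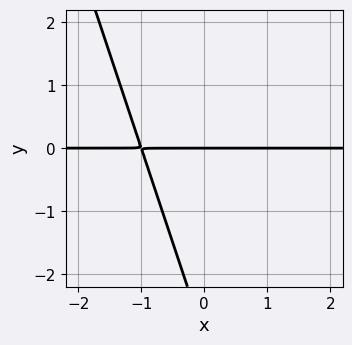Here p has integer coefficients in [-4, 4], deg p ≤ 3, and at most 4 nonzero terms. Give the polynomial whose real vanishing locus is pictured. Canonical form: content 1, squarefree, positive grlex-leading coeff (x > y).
3*x*y + y^2 + 3*y

1. deg p = 2.
2. Checking where it meets the axes: one y-axis crossing is at y = 0; the visible x-axis segment lies entirely on the curve.
3. These observations pin down the coefficients.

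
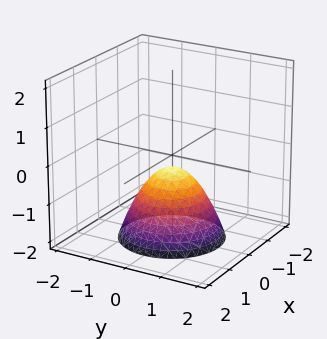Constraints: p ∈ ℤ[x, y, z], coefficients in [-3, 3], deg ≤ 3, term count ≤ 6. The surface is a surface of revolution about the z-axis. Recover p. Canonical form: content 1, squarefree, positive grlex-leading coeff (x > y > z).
3*x^2 + 3*y^2 + 3*z + 1

1. deg p = 2. A generic line meets the surface in up to 2 points.
2. Symmetry: the surface is invariant under rotation about z: p = q(x² + y², z).
3. From the axis intercepts and sections: a circular section at z = -1 has radius between 0 and 1; no y-intercept at any integer in the box; the surface avoids every integer x-axis point in the box.
4. Fitting integer coefficients to these (and the overall shape) gives p.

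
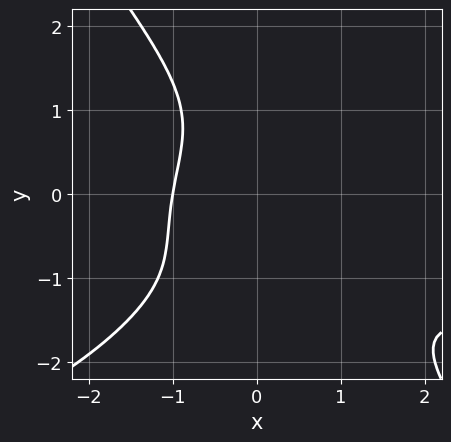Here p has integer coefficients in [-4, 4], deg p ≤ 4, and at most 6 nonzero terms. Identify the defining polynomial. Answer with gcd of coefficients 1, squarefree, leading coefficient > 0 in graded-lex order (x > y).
x^3*y - x^2*y^2 + y^4 + 2*x^3 + 2

First, deg p = 4. No degree-3 curve has this shape.
Then, from the visible intercepts: the curve avoids every integer y-axis point in the box; it meets the x-axis at x = -1 (among the integer gridlines).
Finally, these observations pin down the coefficients.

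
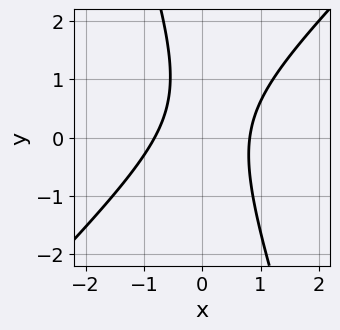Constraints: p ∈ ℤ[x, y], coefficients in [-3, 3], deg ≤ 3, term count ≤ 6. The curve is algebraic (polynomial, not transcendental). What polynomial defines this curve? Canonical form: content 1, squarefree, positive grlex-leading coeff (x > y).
3*x^2 - 2*x*y - y^2 + y - 2

First, deg p = 2.
Next, reading off the gridlines: the curve avoids every integer y-axis point in the box.
Finally, putting this together gives p.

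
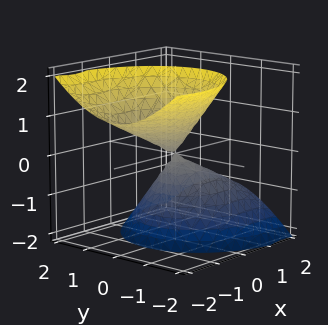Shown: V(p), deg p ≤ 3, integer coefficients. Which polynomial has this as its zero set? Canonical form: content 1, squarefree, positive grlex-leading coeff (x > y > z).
2*x^2 + 3*x*z + 3*y^2 - 2*z^2

The picture has 2 separate pieces.
Degree: a generic line meets the surface in up to 2 points, so deg p = 2.
From the axis intercepts and sections: it meets the x-axis at x = 0 (among the integer gridlines); one z-axis crossing is at z = 0; one y-axis crossing is at y = 0.
Solving for integer coefficients yields p as stated.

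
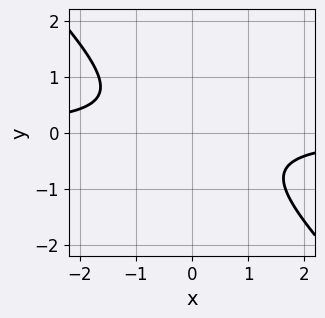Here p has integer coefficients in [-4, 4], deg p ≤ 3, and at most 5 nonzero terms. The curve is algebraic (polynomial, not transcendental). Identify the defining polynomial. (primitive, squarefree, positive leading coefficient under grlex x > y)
3*x*y + 3*y^2 + 2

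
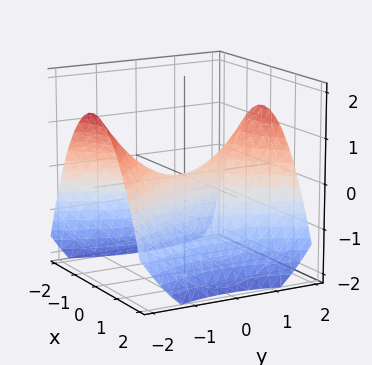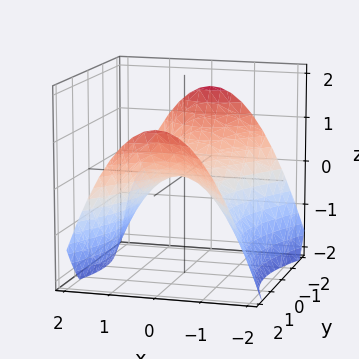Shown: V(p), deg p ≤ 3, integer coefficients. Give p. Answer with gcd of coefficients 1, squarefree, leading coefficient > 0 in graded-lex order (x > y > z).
1. deg p = 2.
2. Symmetries: mirror symmetry x ↦ −x ⇒ only even powers of x; mirror symmetry y ↦ −y ⇒ only even powers of y.
3. From the axis intercepts and sections: it meets the y-axis at y = 0 (among the integer gridlines); it meets the x-axis at x = 0 (among the integer gridlines); it meets the z-axis at z = 0 (among the integer gridlines).
4. These observations pin down the coefficients.

2*x^2 - y^2 + 3*z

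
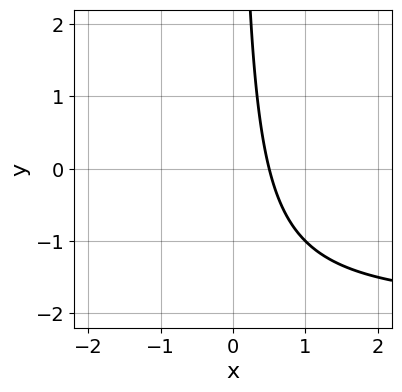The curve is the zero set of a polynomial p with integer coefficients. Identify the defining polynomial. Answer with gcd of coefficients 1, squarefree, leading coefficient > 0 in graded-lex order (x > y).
x*y + 2*x - 1

First, the degree is 2 — a generic line meets the curve in up to 2 points.
Then, against the integer gridlines: the curve avoids every integer y-axis point in the box.
Finally, these observations pin down the coefficients.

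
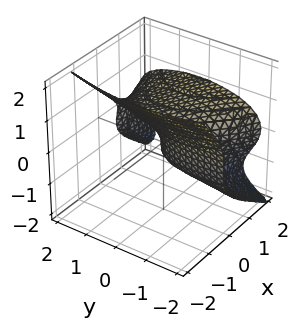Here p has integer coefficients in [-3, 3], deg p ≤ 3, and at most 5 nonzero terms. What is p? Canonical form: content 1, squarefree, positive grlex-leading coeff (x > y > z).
x*y^2 + 3*x*z^2 + 3*z^3 - 2*x^2 - y

deg p = 3. A generic line meets the surface in up to 3 points.
From the visible intercepts: it crosses the z-axis at the gridline z = 0; it meets the x-axis at x = 0 (among the integer gridlines); it crosses the y-axis at the gridline y = 0.
Solving for integer coefficients yields p as stated.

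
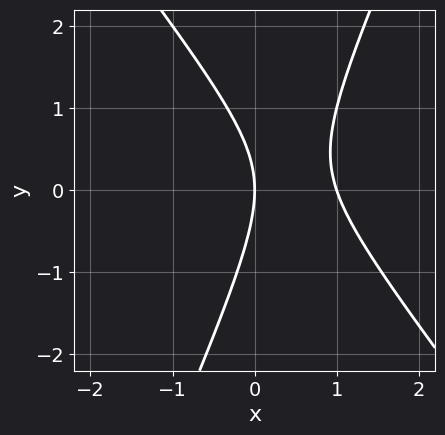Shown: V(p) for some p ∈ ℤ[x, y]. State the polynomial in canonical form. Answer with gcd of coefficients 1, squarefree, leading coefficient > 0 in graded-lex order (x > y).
3*x^2 + x*y - y^2 - 3*x

The degree is 2 — a generic line meets the curve in up to 2 points.
Reading off the gridlines: the x-axis gridline crossings are at x ∈ {0, 1}; it crosses the y-axis at the gridline y = 0.
Together with the visible shape, these determine p as stated.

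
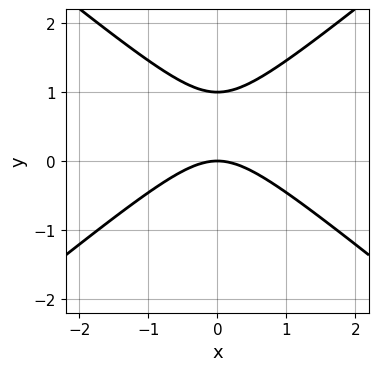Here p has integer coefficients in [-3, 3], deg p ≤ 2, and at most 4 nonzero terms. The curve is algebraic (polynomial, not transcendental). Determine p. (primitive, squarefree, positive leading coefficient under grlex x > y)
2*x^2 - 3*y^2 + 3*y

(a) Degree: no degree-1 curve has this shape, so deg p = 2.
(b) Symmetries: the x ↦ −x reflection is a symmetry, so x appears only in even powers.
(c) Against the integer gridlines: one x-axis crossing is at x = 0; among the integer gridlines, it crosses the y-axis at y ∈ {0, 1}.
(d) Together with the visible shape, these determine p as stated.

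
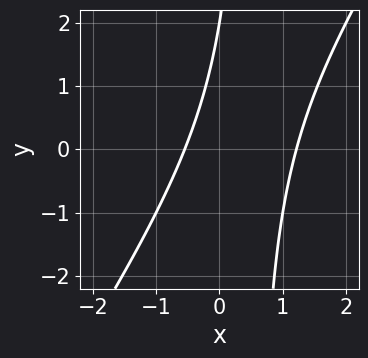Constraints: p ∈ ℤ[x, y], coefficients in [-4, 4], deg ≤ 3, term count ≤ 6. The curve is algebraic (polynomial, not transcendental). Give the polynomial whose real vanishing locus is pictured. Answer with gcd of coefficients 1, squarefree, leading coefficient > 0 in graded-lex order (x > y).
(a) Degree: a generic line meets the curve in up to 2 points, so deg p = 2.
(b) Reading off the gridlines: one y-axis crossing is at y = 2.
(c) The integer polynomial consistent with all of this is the stated p.

3*x^2 - 2*x*y - 2*x + y - 2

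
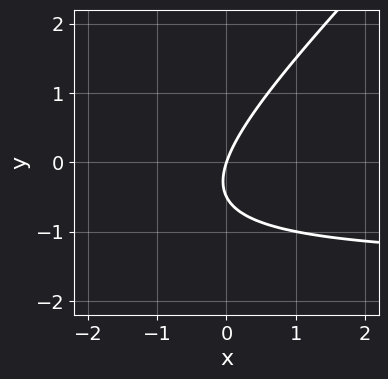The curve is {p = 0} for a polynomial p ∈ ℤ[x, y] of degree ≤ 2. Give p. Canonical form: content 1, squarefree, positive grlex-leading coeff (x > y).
2*x*y - 2*y^2 + 3*x - y

Degree: a generic line meets the curve in up to 2 points, so deg p = 2.
Observable constraints: it meets the x-axis at x = 0 (among the integer gridlines); it meets the y-axis at y = 0 (among the integer gridlines).
Together with the visible shape, these determine p as stated.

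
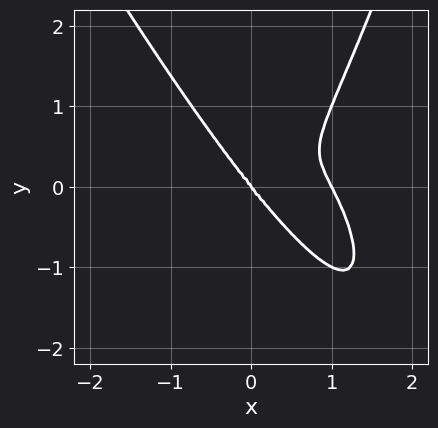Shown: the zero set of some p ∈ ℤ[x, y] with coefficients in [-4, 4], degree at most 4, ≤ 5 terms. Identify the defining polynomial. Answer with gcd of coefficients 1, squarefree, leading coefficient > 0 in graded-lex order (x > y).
2*x^4 + x^3*y - 2*x^3 - y^3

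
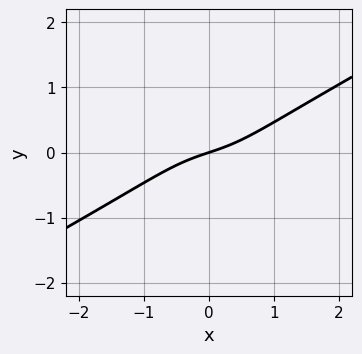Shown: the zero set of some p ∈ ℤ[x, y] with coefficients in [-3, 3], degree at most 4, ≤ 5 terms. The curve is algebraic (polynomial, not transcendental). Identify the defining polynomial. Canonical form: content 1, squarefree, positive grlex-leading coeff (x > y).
2*x^3 - 3*x^2*y - 2*y^3 + x - 3*y

First, degree: a generic line meets the curve in up to 3 points, so deg p = 3.
Next, from the visible intercepts: it crosses the x-axis at the gridline x = 0; one y-axis crossing is at y = 0.
Finally, assembling these constraints gives the stated polynomial.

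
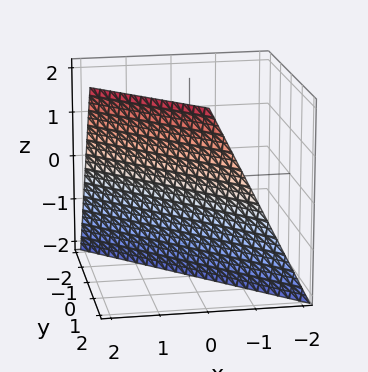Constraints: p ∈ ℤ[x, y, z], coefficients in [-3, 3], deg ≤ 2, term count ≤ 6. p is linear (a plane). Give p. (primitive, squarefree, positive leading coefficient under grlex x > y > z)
1. deg p = 1.
2. Against the integer gridlines: one z-axis crossing is at z = -2; it meets the y-axis at y = 1 (among the integer gridlines); one x-axis crossing is at x = 1.
3. These observations pin down the coefficients.

2*x + 2*y - z - 2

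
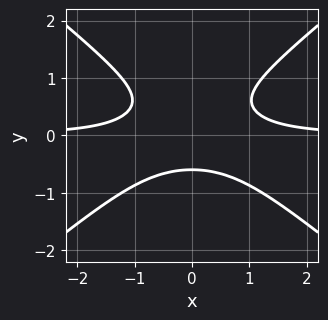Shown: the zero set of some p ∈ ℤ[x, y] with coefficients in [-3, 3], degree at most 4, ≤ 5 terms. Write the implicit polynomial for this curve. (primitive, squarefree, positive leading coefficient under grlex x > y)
2*x^2*y - 3*y^3 + y^2 - 1

1. Degree: a generic line meets the curve in up to 3 points, so deg p = 3.
2. Symmetries: it's symmetric under x → −x, forcing even powers of x.
3. From the visible intercepts: no x-intercept at any integer in the box.
4. Assembling these constraints gives the stated polynomial.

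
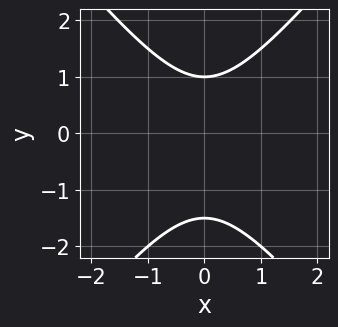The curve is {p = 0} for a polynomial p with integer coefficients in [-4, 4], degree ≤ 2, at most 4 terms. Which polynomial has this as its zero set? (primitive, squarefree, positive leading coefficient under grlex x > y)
1. Degree: the shape is more complex than any degree-1 curve, so deg p = 2.
2. Symmetries: mirror symmetry x ↦ −x ⇒ only even powers of x.
3. Against the integer gridlines: it misses every integer gridline on the x-axis; it meets the y-axis at y = 1 (among the integer gridlines).
4. Together with the visible shape, these determine p as stated.

3*x^2 - 2*y^2 - y + 3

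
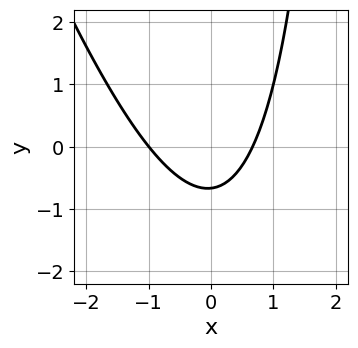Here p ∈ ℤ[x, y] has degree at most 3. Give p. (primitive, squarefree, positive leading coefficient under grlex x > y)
3*x^2 + x*y + x - 3*y - 2

(a) Degree: a generic line meets the curve in up to 2 points, so deg p = 2.
(b) Observable constraints: it crosses the x-axis at the gridline x = -1.
(c) Assembling these constraints gives the stated polynomial.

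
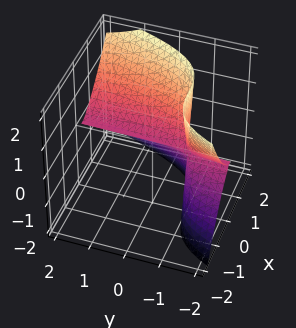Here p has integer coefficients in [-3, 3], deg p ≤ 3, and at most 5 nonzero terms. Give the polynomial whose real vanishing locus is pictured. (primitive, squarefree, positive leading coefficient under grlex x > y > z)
1. The degree is 3 — the shape is more complex than any degree-2 surface.
2. Checking where it meets the axes: one z-axis crossing is at z = 0; it meets the x-axis at x = 0 (among the integer gridlines).
3. Matching integer coefficients to the picture gives p. Check: (0, -1, 0) on the y-axis lies on the surface, and p(0, -1, 0) = 0. ✓

x^3 - y*z^2 - z^2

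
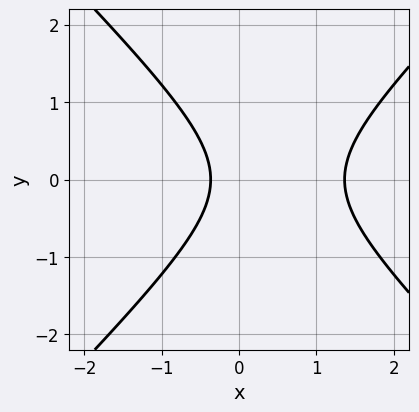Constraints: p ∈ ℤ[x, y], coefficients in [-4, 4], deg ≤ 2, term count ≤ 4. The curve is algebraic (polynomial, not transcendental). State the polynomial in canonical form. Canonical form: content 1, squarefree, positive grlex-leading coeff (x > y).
deg p = 2. The shape is more complex than any degree-1 curve.
Symmetries: the y ↦ −y reflection is a symmetry, so y appears only in even powers.
Against the integer gridlines: no y-intercept at any integer in the box.
Matching integer coefficients to the picture gives p.

2*x^2 - 2*y^2 - 2*x - 1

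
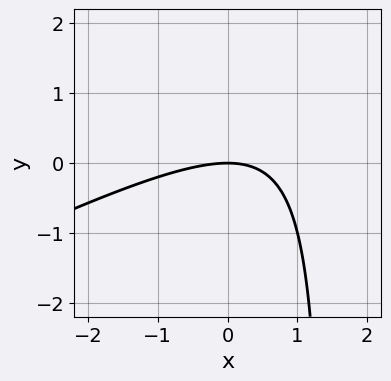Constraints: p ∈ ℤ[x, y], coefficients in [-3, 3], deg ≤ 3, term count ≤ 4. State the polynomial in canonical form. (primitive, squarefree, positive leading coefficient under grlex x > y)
x^2 - 2*x*y + 3*y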